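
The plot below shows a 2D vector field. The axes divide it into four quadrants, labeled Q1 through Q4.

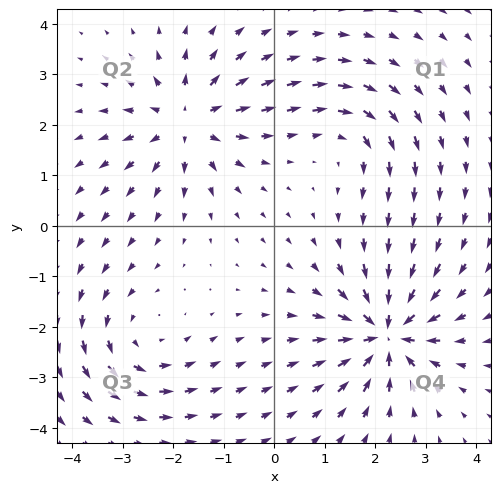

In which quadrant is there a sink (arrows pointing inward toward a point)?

The sink sits at approximately (2.2, -2.1), which lies in quadrant Q4. The divergence there is about -7, negative as expected for a sink.

Q4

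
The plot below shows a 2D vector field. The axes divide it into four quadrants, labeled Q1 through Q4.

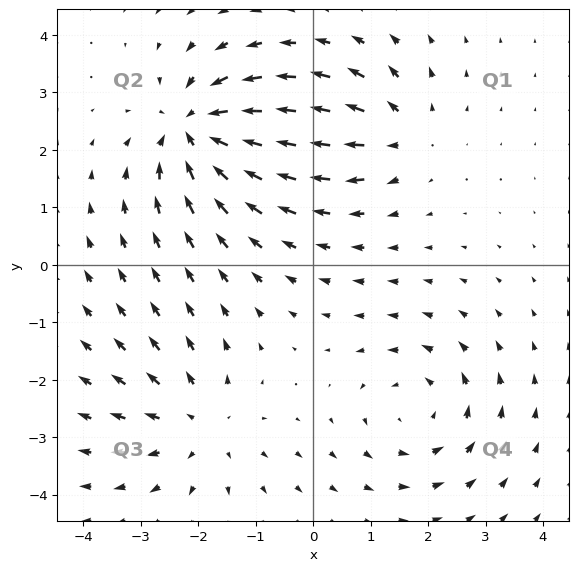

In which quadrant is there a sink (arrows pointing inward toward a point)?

The sink sits at approximately (-2.0, 2.3), which lies in quadrant Q2. The divergence there is about -6, negative as expected for a sink.

Q2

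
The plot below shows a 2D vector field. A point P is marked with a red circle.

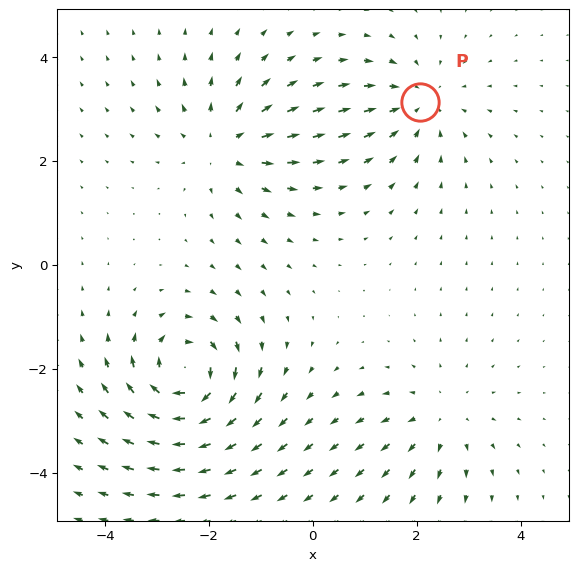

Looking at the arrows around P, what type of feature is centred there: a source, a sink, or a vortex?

At P (2.1, 3.1) the arrows converge inward. Divergence about -3, curl ≈0 — negative divergence with near-zero curl is a sink.

sink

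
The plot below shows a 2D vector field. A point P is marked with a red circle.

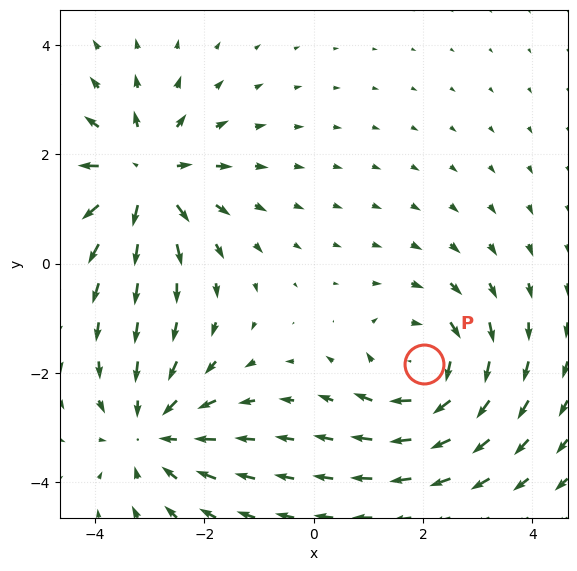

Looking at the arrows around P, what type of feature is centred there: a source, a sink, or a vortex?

At P (2.0, -1.8) the arrows circulate clockwise. Divergence ≈0, curl about -3 — near-zero divergence with nonzero curl is a vortex.

vortex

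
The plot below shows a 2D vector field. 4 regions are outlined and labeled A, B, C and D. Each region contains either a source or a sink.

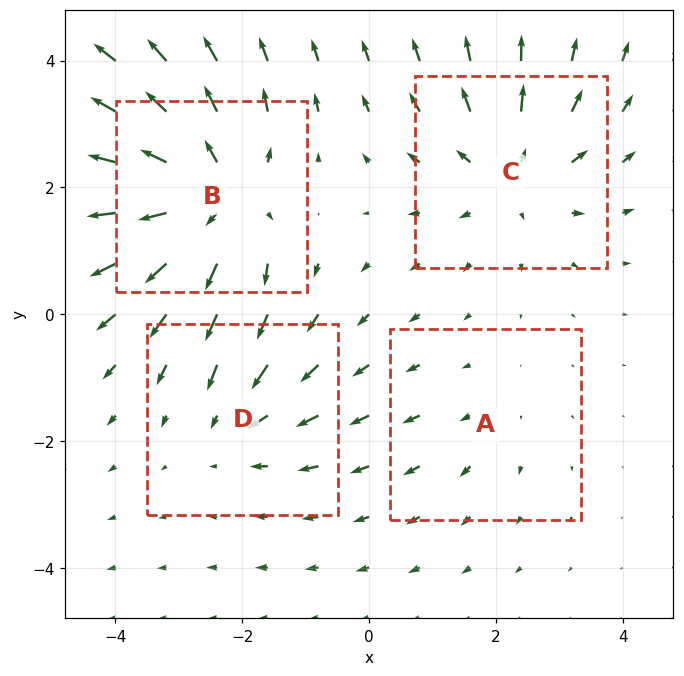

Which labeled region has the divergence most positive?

Divergence at each region's feature centre — A: about +2, B: about +6, C: about +4, D: about -3. Region B is most positive.

B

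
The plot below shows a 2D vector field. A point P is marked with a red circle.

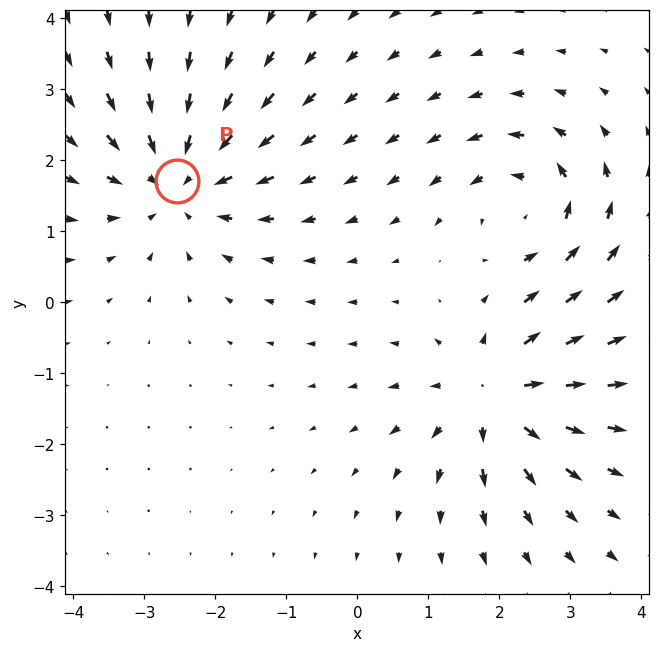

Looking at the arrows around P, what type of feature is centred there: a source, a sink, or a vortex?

At P (-2.5, 1.7) the arrows converge inward. Divergence about -4, curl ≈0 — negative divergence with near-zero curl is a sink.

sink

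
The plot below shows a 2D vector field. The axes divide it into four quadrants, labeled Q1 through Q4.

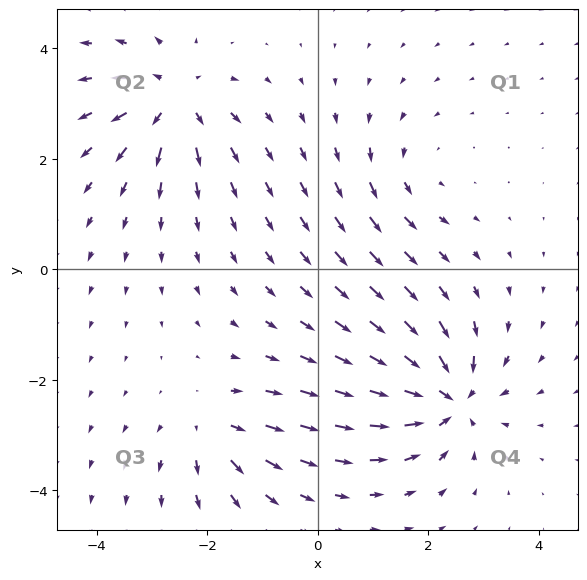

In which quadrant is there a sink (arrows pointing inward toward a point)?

The sink sits at approximately (2.4, -2.3), which lies in quadrant Q4. The divergence there is about -6, negative as expected for a sink.

Q4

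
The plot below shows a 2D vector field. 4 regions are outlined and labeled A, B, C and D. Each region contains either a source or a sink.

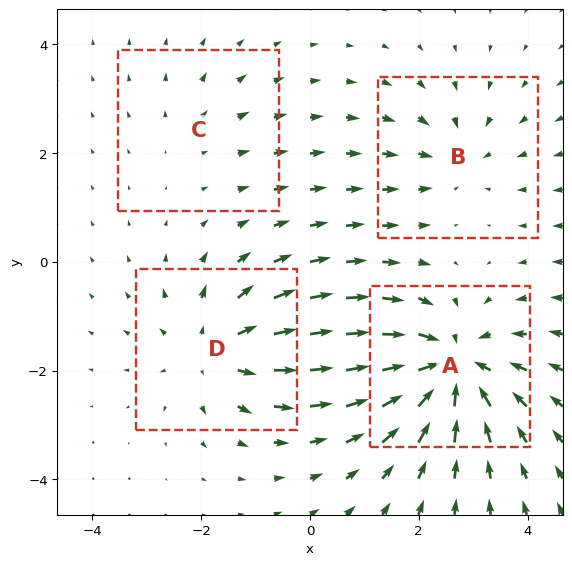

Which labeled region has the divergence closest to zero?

Divergence at each region's feature centre — A: about -6, B: about -3, C: about +2, D: about +4. Region C is closest to zero.

C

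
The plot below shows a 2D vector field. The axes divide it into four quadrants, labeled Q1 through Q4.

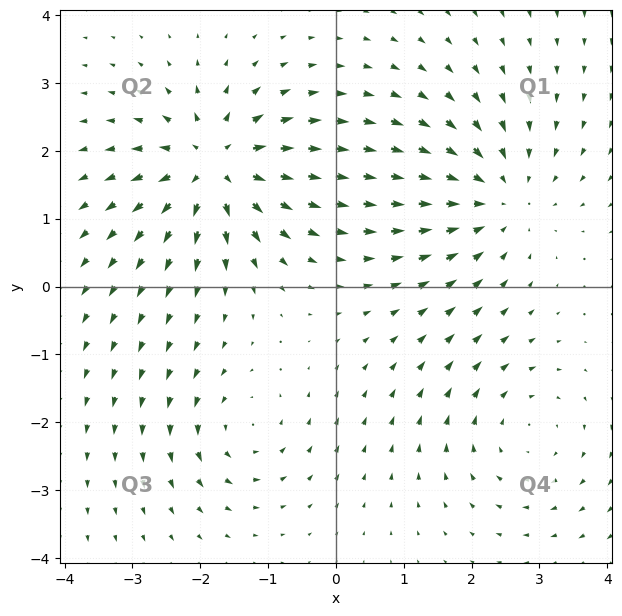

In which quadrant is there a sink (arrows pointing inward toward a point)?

Q1

The sink sits at approximately (2.4, 1.3), which lies in quadrant Q1. The divergence there is about -4, negative as expected for a sink.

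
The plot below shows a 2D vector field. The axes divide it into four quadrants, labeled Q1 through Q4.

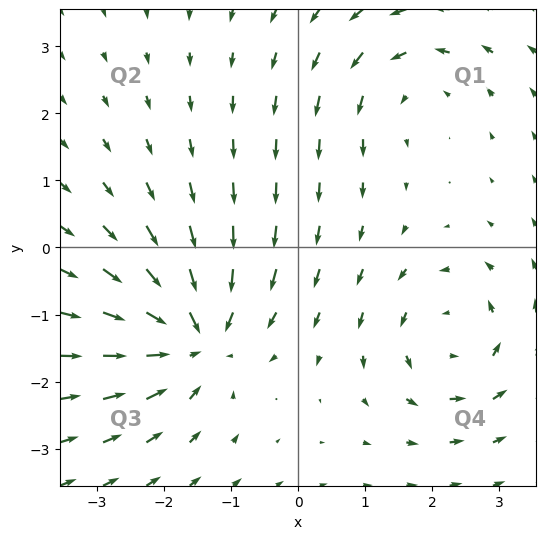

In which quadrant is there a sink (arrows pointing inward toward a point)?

Q3

The sink sits at approximately (-1.6, -1.3), which lies in quadrant Q3. The divergence there is about -6, negative as expected for a sink.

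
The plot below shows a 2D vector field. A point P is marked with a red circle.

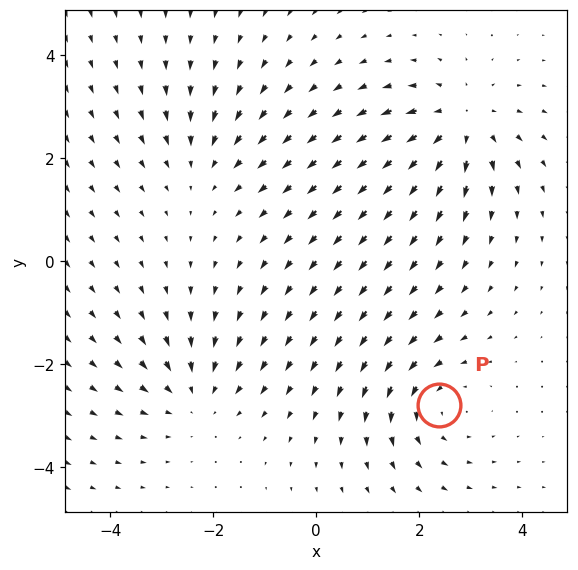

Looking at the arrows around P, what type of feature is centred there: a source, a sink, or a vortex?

vortex

At P (2.4, -2.8) the arrows circulate counterclockwise. Divergence ≈0, curl about +3 — near-zero divergence with nonzero curl is a vortex.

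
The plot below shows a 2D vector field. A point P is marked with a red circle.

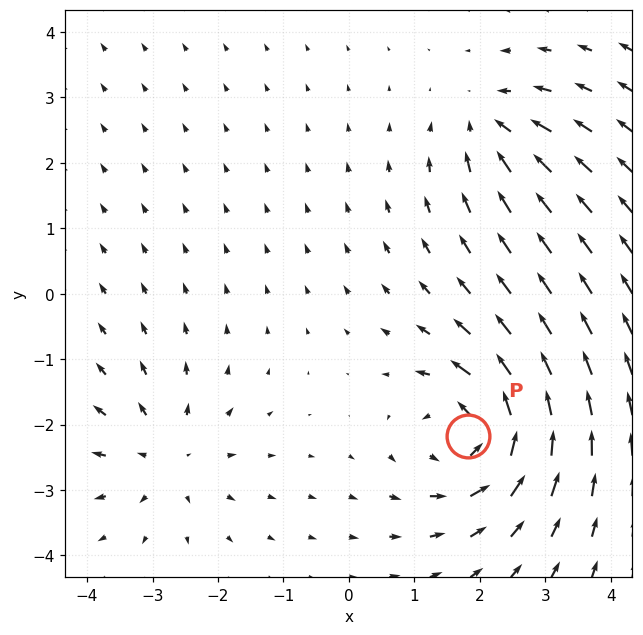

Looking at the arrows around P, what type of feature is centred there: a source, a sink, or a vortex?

At P (1.8, -2.2) the arrows circulate counterclockwise. Divergence ≈0, curl about +6 — near-zero divergence with nonzero curl is a vortex.

vortex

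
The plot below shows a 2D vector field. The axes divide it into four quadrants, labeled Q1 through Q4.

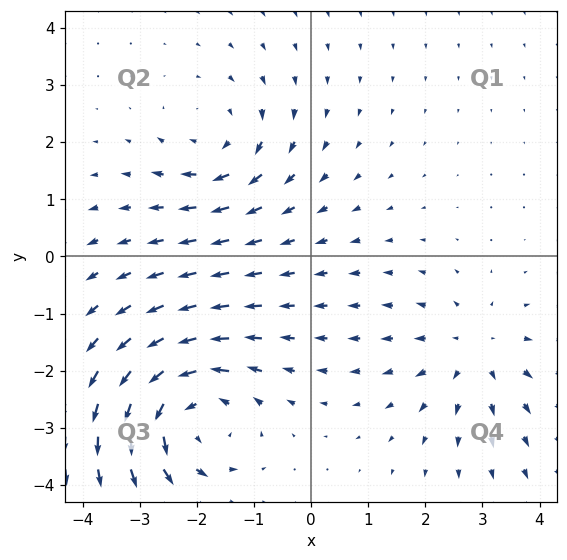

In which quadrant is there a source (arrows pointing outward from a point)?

The source sits at approximately (2.9, -1.7), which lies in quadrant Q4. The divergence there is about +3, positive as expected for a source.

Q4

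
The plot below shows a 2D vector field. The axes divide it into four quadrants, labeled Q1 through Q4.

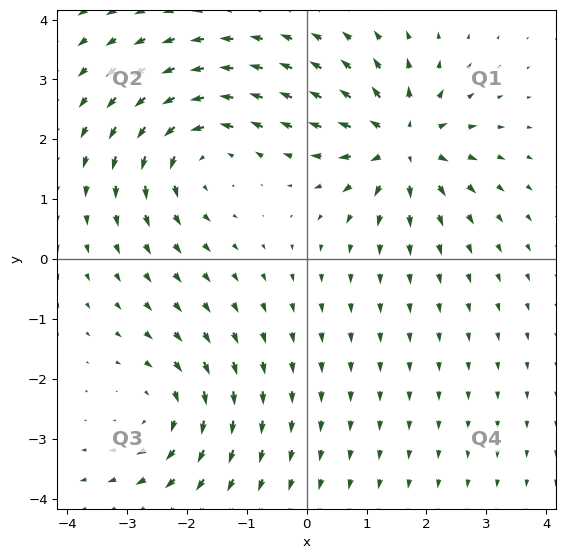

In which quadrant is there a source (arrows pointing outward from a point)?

Q1

The source sits at approximately (1.6, 1.9), which lies in quadrant Q1. The divergence there is about +7, positive as expected for a source.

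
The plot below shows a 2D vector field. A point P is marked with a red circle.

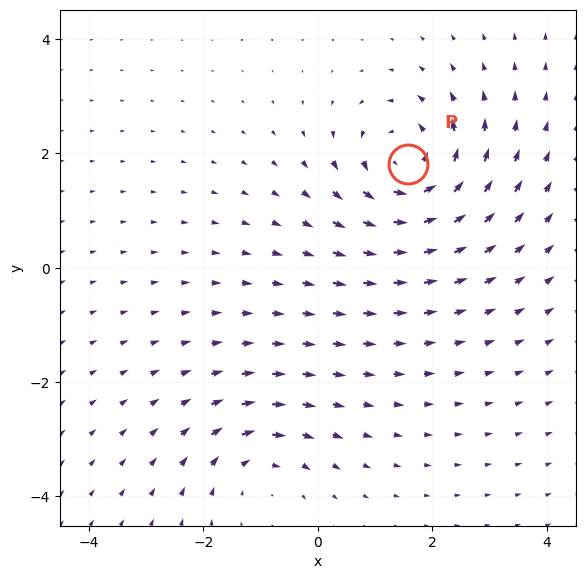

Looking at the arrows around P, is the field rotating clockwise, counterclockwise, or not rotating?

Near P at (1.6, 1.8) the arrows circulate counterclockwise. The curl (z-component) there is about +5; positive curl means counterclockwise rotation.

counterclockwise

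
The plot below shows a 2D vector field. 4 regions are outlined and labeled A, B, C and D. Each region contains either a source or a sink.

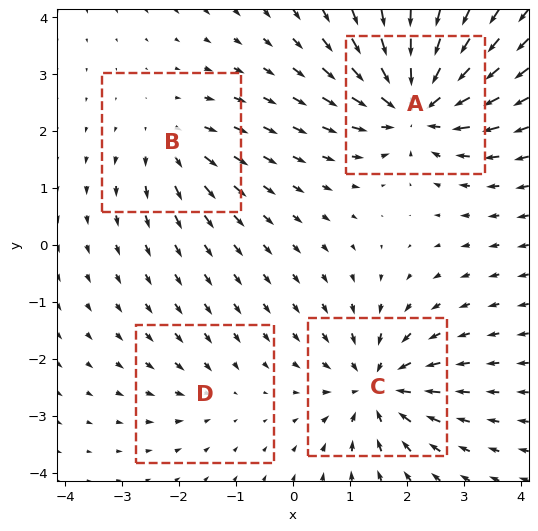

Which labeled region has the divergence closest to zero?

Divergence at each region's feature centre — A: about -8, B: about +4, C: about -6, D: about -2. Region D is closest to zero.

D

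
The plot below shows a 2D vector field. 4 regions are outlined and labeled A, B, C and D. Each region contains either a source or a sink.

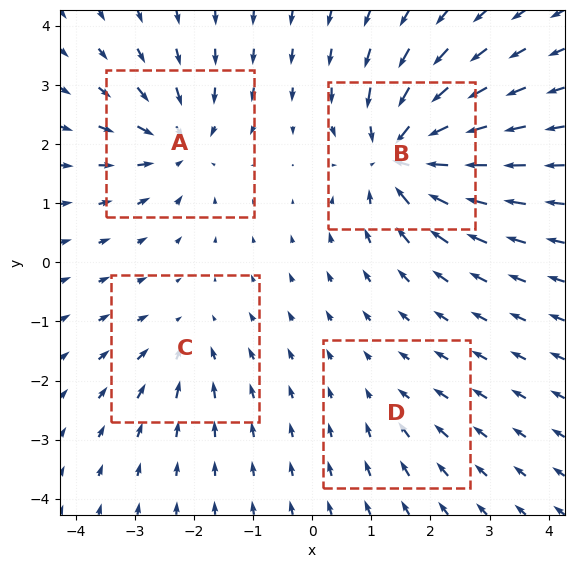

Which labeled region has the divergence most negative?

Divergence at each region's feature centre — A: about -6, B: about -9, C: about -4, D: about -2. Region B is most negative.

B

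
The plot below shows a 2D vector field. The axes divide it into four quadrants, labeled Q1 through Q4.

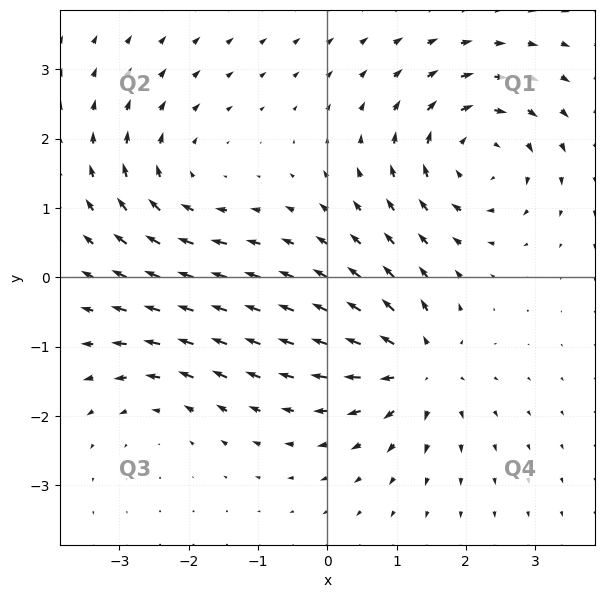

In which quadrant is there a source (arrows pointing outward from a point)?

The source sits at approximately (1.3, -1.3), which lies in quadrant Q4. The divergence there is about +6, positive as expected for a source.

Q4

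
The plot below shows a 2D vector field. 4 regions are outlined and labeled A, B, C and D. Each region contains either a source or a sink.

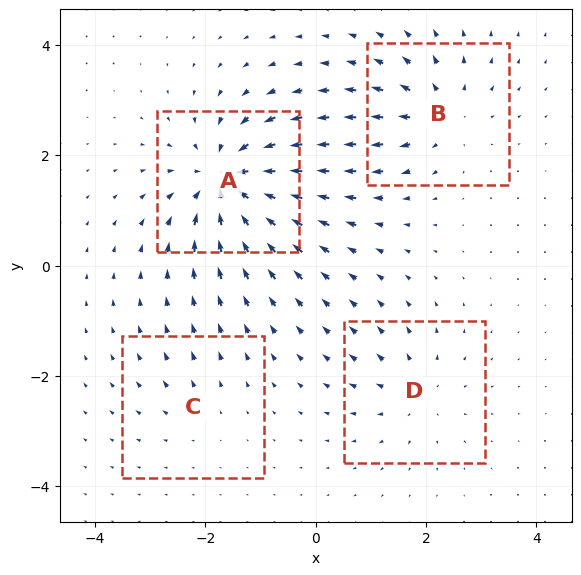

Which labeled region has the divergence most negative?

Divergence at each region's feature centre — A: about -9, B: about +6, C: about +2, D: about +4. Region A is most negative.

A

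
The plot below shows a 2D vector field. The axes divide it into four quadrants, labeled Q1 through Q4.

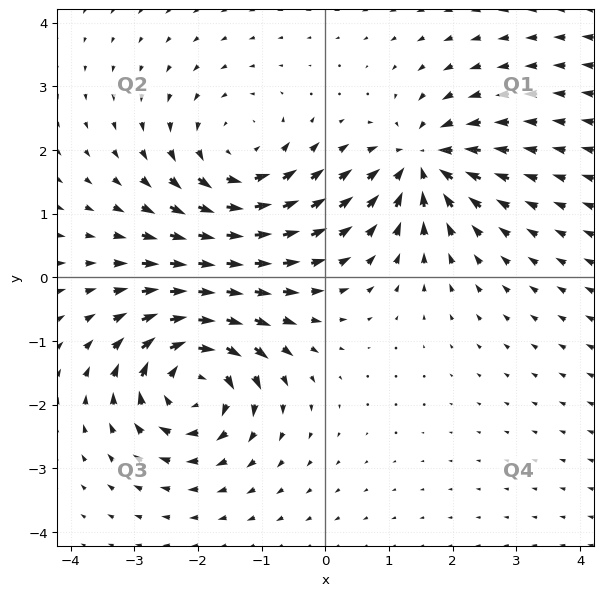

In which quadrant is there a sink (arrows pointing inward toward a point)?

Q1

The sink sits at approximately (1.5, 1.8), which lies in quadrant Q1. The divergence there is about -5, negative as expected for a sink.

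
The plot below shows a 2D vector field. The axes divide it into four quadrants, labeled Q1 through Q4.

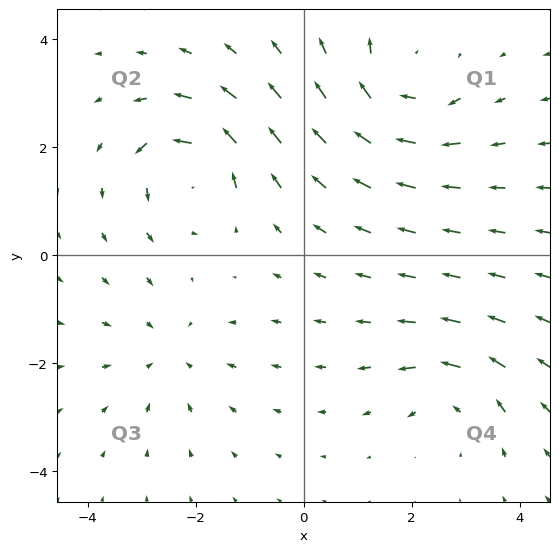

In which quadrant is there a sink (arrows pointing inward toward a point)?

The sink sits at approximately (-2.5, -1.8), which lies in quadrant Q3. The divergence there is about -3, negative as expected for a sink.

Q3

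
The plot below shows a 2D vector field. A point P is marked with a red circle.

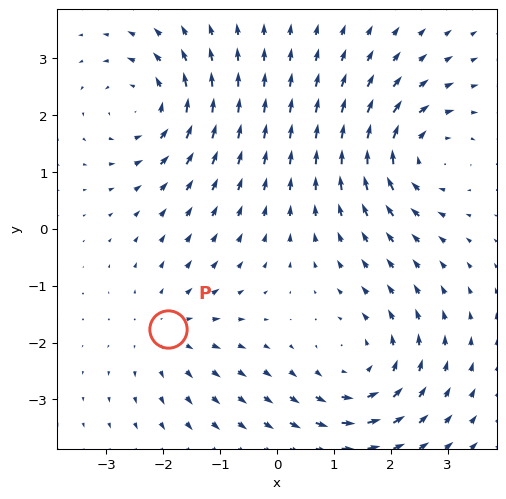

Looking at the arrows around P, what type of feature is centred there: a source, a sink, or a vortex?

source

At P (-1.9, -1.8) the arrows spread outward. Divergence about +3, curl ≈0 — positive divergence with near-zero curl is a source.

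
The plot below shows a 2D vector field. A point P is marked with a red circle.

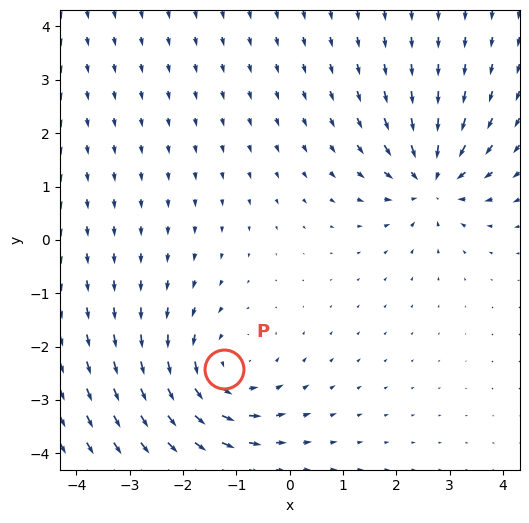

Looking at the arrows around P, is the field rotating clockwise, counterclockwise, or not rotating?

Near P at (-1.2, -2.4) the arrows circulate counterclockwise. The curl (z-component) there is about +3; positive curl means counterclockwise rotation.

counterclockwise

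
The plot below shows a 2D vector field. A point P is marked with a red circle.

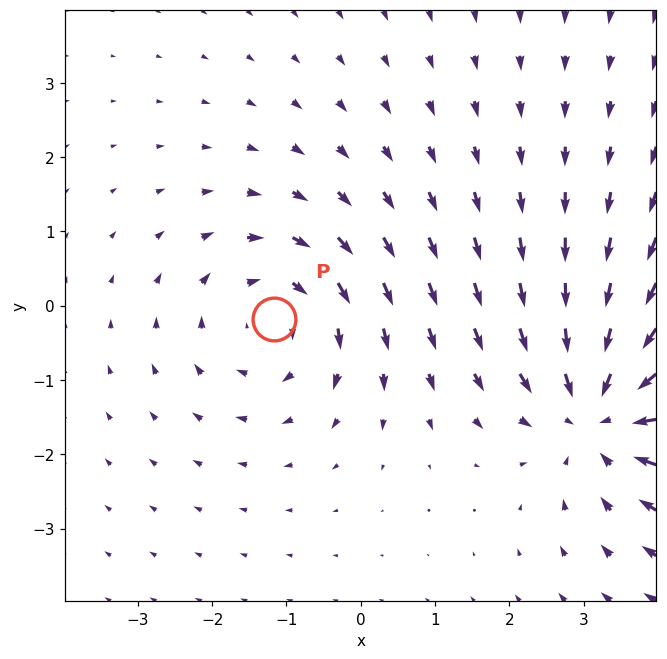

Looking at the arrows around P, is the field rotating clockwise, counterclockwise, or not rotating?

Near P at (-1.2, -0.2) the arrows circulate clockwise. The curl (z-component) there is about -2; negative curl means clockwise rotation.

clockwise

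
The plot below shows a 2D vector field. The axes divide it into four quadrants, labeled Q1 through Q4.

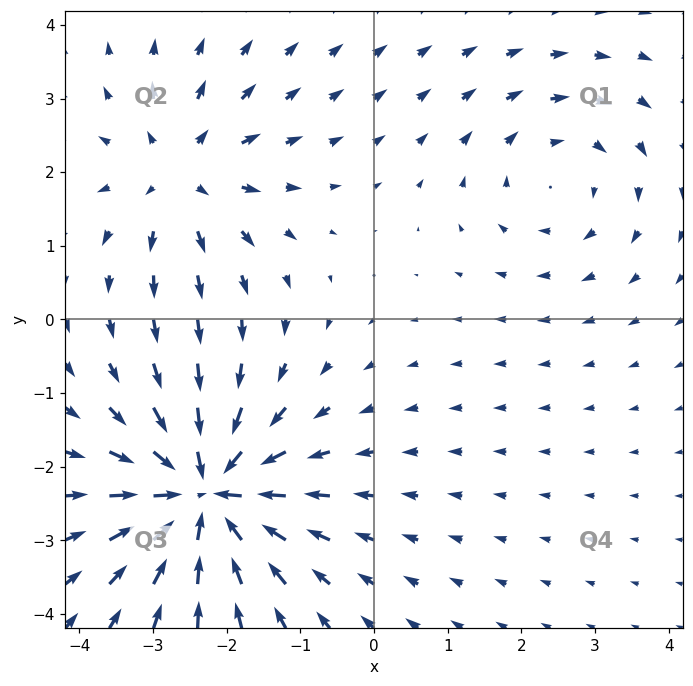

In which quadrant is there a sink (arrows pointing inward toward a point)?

Q3

The sink sits at approximately (-2.3, -2.4), which lies in quadrant Q3. The divergence there is about -7, negative as expected for a sink.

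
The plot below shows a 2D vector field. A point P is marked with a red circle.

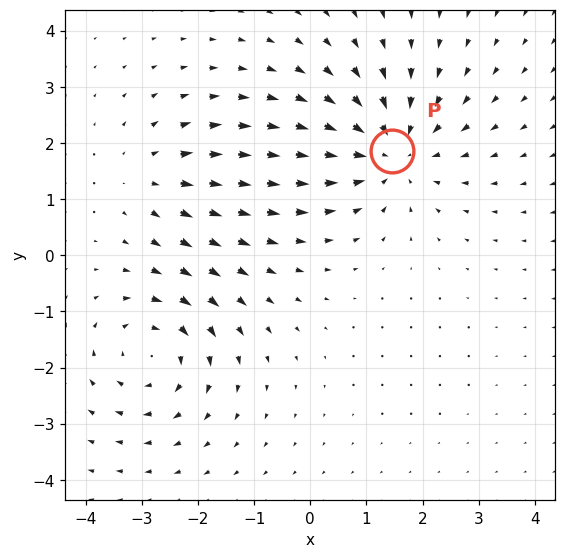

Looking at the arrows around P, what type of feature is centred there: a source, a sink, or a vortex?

At P (1.4, 1.9) the arrows converge inward. Divergence about -4, curl ≈0 — negative divergence with near-zero curl is a sink.

sink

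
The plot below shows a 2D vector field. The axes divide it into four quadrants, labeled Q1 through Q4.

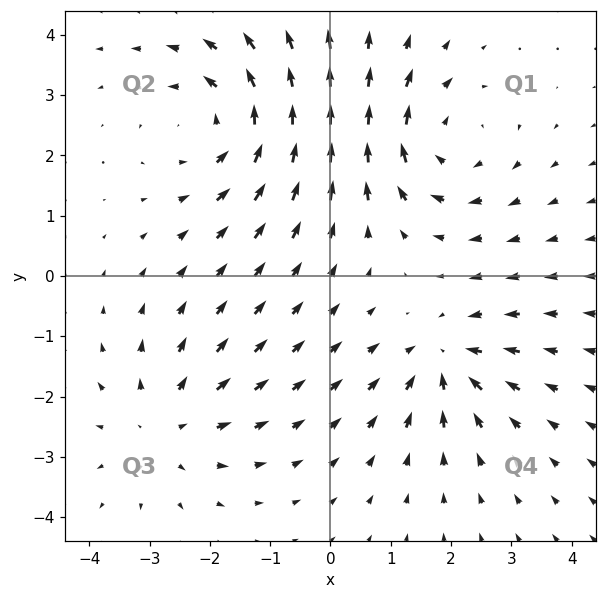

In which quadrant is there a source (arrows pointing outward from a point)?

Q3

The source sits at approximately (-2.8, -2.5), which lies in quadrant Q3. The divergence there is about +3, positive as expected for a source.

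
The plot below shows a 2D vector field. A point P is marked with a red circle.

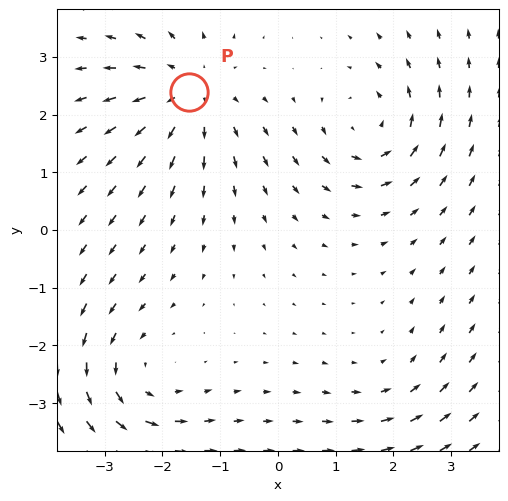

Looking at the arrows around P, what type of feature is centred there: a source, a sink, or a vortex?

At P (-1.5, 2.4) the arrows spread outward. Divergence about +4, curl ≈0 — positive divergence with near-zero curl is a source.

source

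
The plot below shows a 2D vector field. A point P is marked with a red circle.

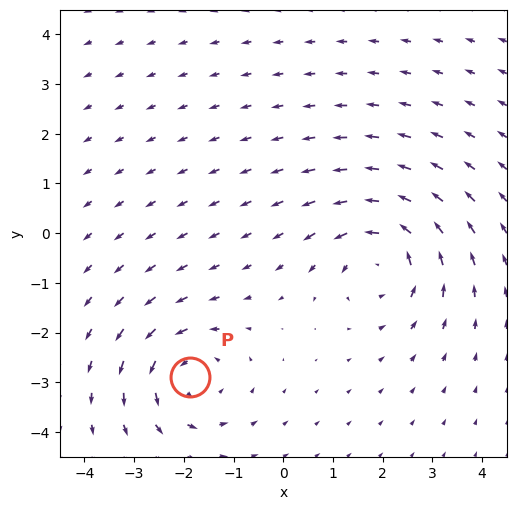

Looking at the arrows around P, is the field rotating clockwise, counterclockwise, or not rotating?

Near P at (-1.9, -2.9) the arrows circulate counterclockwise. The curl (z-component) there is about +3; positive curl means counterclockwise rotation.

counterclockwise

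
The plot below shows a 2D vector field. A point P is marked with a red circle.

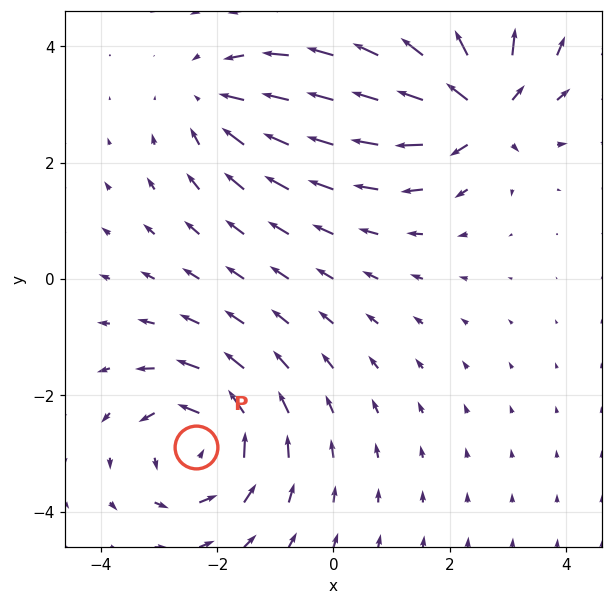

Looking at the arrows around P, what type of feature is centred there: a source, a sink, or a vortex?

vortex

At P (-2.4, -2.9) the arrows circulate counterclockwise. Divergence ≈0, curl about +5 — near-zero divergence with nonzero curl is a vortex.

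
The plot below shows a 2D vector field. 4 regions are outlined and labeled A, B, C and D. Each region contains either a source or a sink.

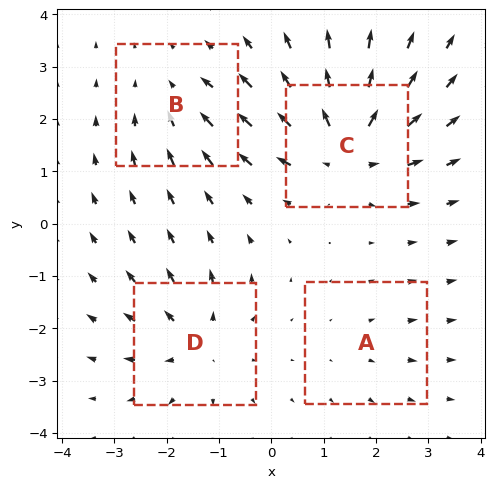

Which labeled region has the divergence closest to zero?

Divergence at each region's feature centre — A: about +2, B: about -3, C: about +8, D: about +5. Region A is closest to zero.

A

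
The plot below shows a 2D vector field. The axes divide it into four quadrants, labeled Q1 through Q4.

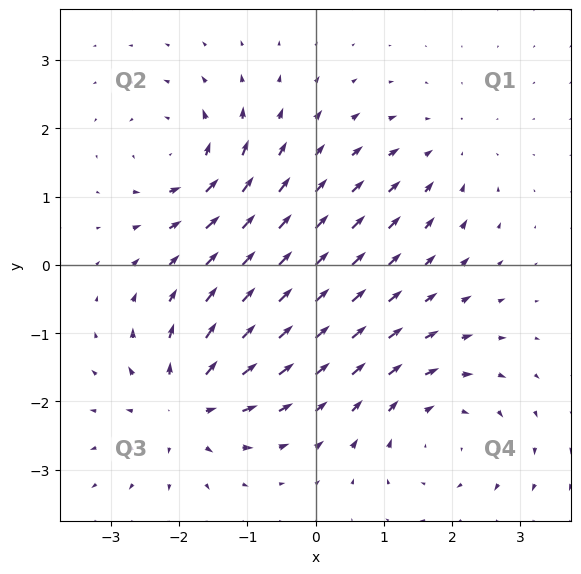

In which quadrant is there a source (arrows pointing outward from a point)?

Q3

The source sits at approximately (-1.9, -2.0), which lies in quadrant Q3. The divergence there is about +5, positive as expected for a source.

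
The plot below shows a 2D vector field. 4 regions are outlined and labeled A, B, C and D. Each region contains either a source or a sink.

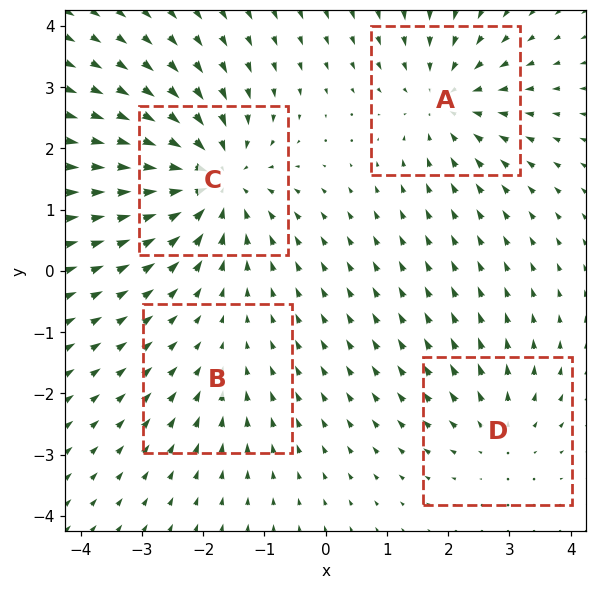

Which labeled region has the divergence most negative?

Divergence at each region's feature centre — A: about -5, B: about -2, C: about -6, D: about +3. Region C is most negative.

C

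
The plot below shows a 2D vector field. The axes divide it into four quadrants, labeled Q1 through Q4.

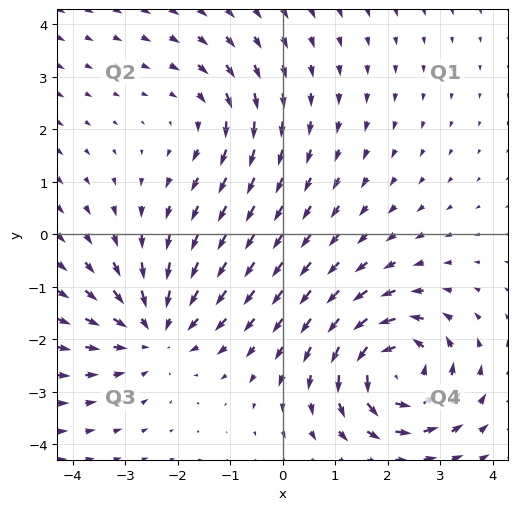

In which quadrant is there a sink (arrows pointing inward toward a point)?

The sink sits at approximately (-2.4, -1.8), which lies in quadrant Q3. The divergence there is about -4, negative as expected for a sink.

Q3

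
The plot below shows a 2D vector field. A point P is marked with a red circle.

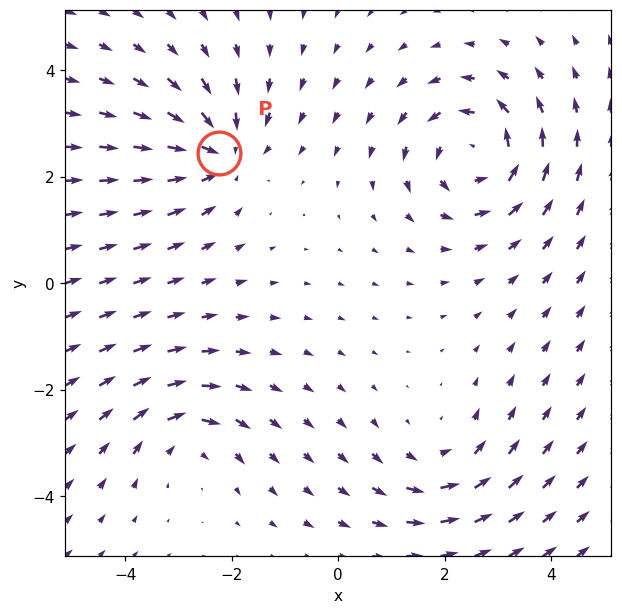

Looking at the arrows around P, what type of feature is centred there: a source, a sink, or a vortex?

At P (-2.2, 2.5) the arrows converge inward. Divergence about -4, curl ≈0 — negative divergence with near-zero curl is a sink.

sink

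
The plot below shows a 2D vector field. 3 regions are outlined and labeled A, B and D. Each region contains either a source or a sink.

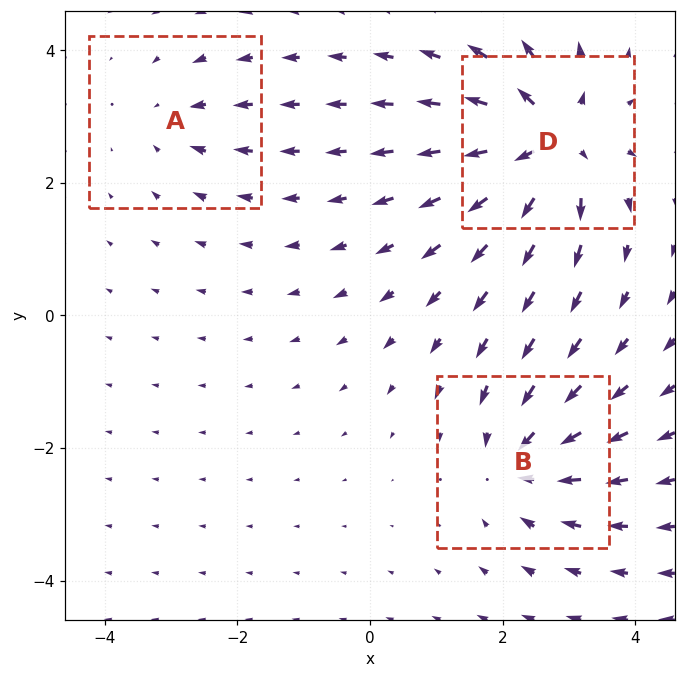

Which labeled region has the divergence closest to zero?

Divergence at each region's feature centre — A: about -2, B: about -4, D: about +6. Region A is closest to zero.

A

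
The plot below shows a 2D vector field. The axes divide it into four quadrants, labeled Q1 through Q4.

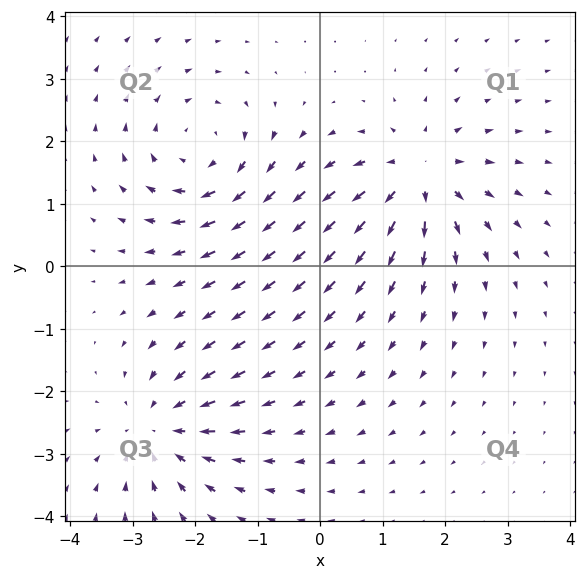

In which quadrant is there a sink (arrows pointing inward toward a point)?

Q3

The sink sits at approximately (-2.6, -2.6), which lies in quadrant Q3. The divergence there is about -4, negative as expected for a sink.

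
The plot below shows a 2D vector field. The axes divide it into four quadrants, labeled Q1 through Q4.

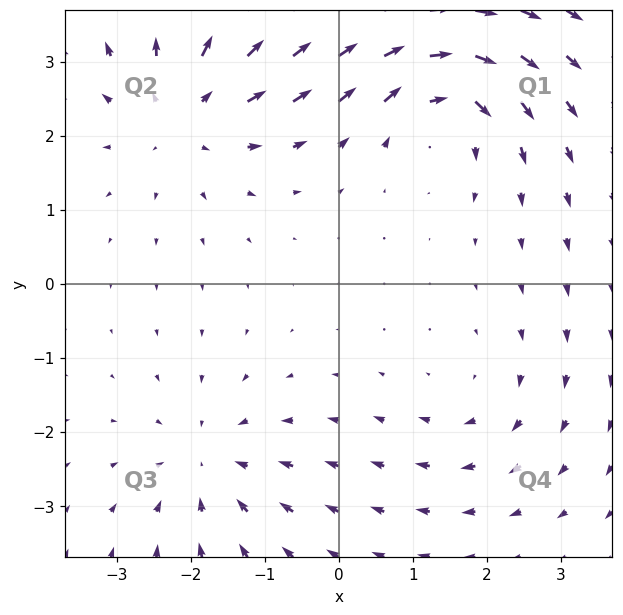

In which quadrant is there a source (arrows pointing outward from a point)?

Q2

The source sits at approximately (-2.1, 2.3), which lies in quadrant Q2. The divergence there is about +4, positive as expected for a source.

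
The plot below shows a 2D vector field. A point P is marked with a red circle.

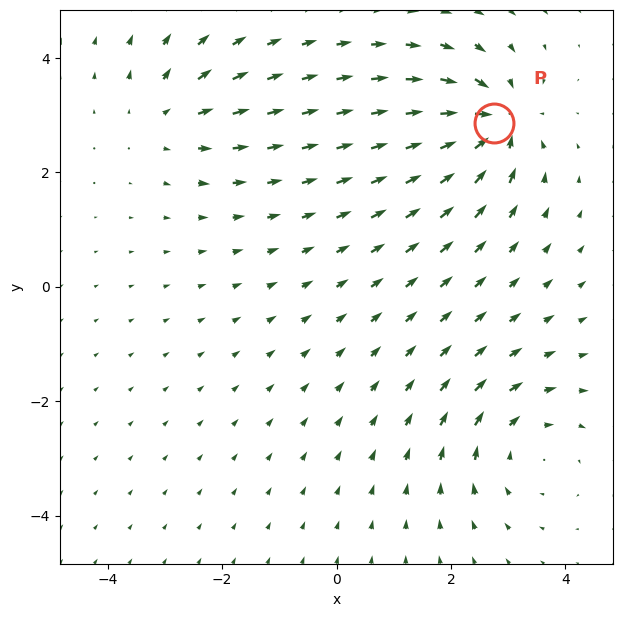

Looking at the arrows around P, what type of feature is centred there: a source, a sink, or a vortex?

At P (2.8, 2.9) the arrows converge inward. Divergence about -7, curl ≈0 — negative divergence with near-zero curl is a sink.

sink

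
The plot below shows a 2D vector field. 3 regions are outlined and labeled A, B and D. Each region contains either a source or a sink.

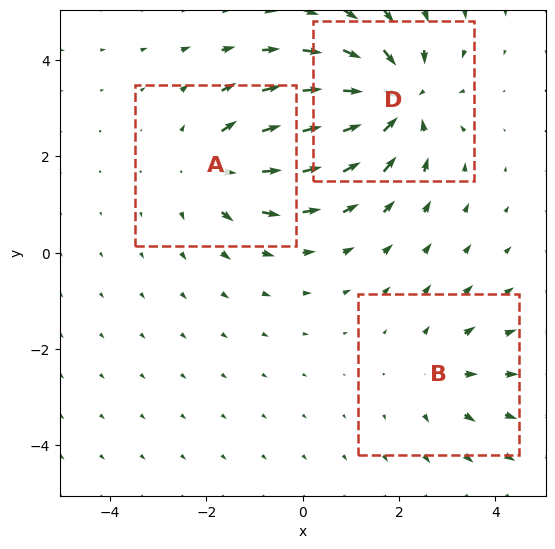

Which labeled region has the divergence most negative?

D

Divergence at each region's feature centre — A: about +3, B: about +2, D: about -4. Region D is most negative.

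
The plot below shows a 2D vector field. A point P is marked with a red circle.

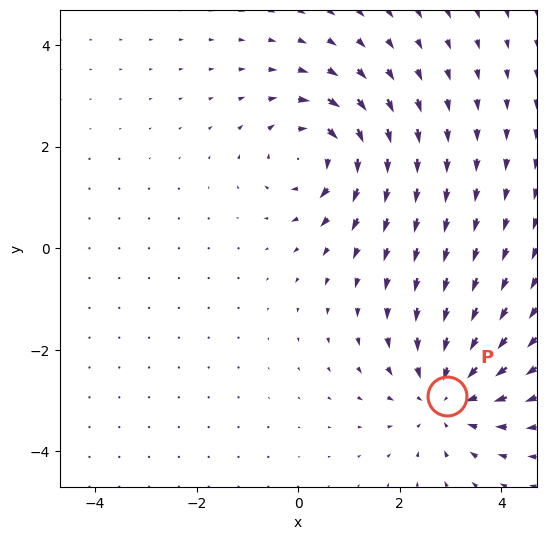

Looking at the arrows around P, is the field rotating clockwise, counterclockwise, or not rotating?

Near P at (2.9, -2.9) the arrows show no circulation. The curl there is ≈0.

not rotating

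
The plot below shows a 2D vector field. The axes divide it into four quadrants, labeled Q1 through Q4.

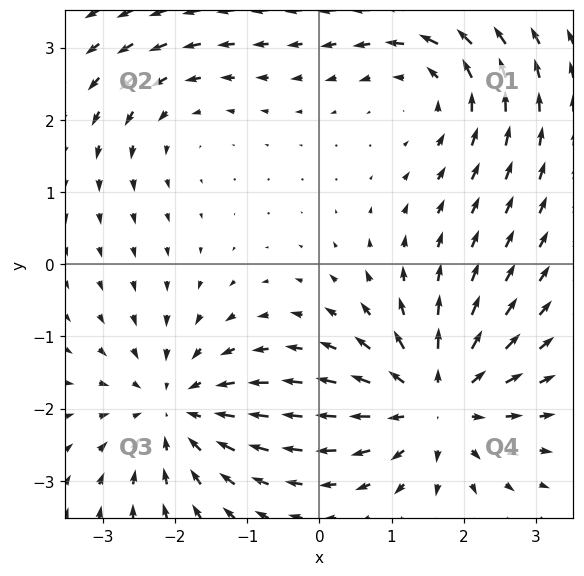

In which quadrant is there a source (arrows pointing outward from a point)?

The source sits at approximately (1.6, -1.9), which lies in quadrant Q4. The divergence there is about +5, positive as expected for a source.

Q4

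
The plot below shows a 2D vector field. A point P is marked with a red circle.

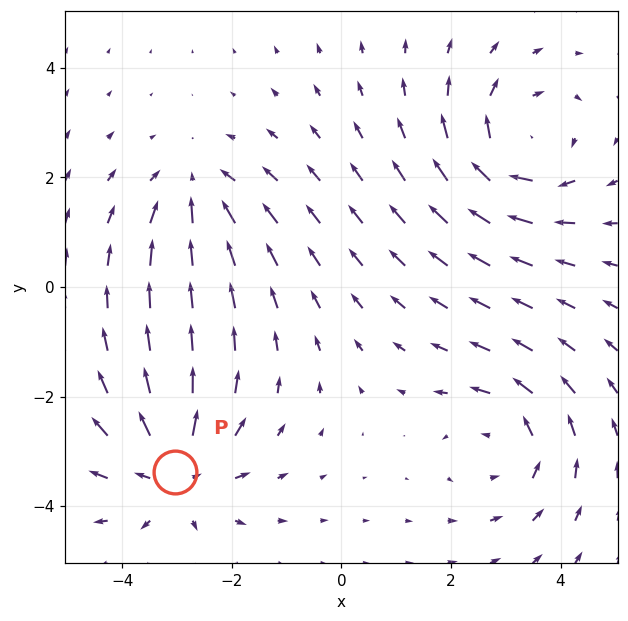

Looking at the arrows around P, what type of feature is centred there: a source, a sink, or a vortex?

source

At P (-3.0, -3.4) the arrows spread outward. Divergence about +5, curl ≈0 — positive divergence with near-zero curl is a source.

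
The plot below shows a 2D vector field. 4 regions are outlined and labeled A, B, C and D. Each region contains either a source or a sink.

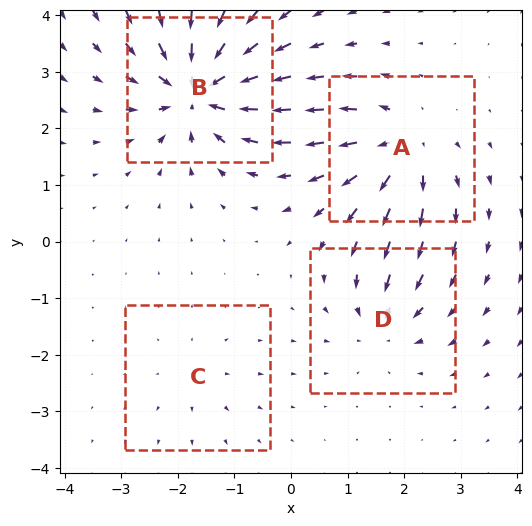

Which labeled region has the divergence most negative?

B

Divergence at each region's feature centre — A: about +6, B: about -8, C: about +2, D: about -4. Region B is most negative.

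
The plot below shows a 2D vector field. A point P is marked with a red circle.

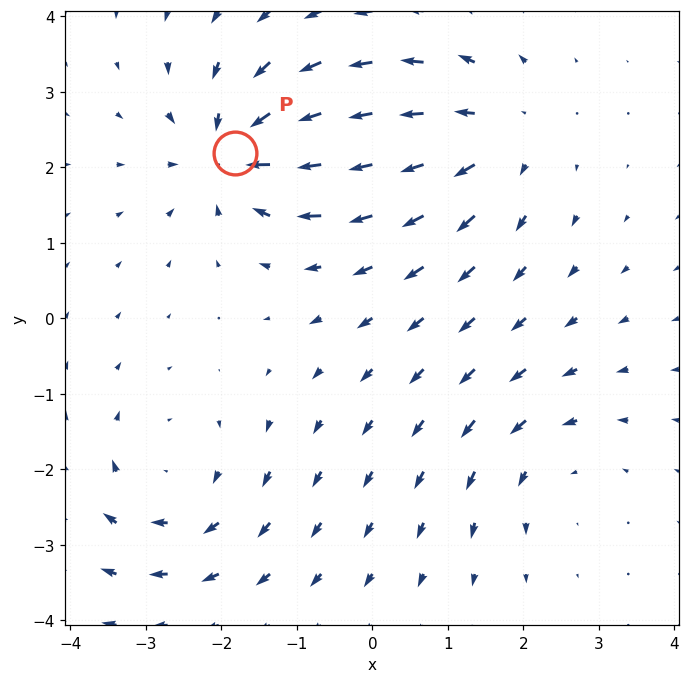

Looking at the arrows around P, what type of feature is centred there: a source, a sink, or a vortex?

At P (-1.8, 2.2) the arrows converge inward. Divergence about -6, curl ≈0 — negative divergence with near-zero curl is a sink.

sink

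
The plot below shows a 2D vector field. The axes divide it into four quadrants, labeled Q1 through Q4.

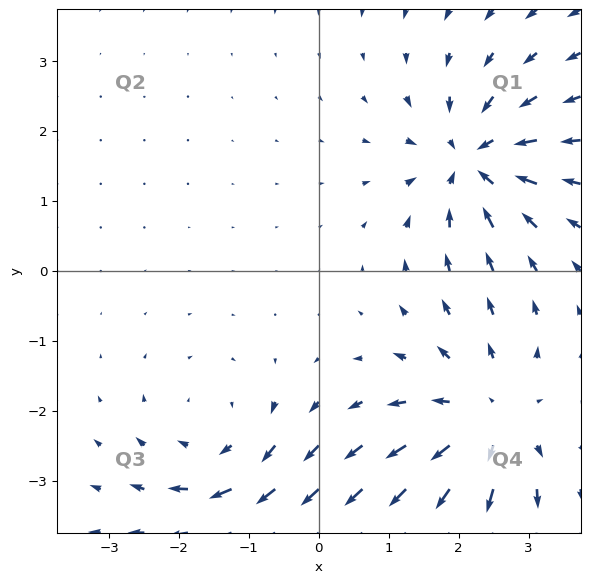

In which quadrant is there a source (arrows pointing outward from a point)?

The source sits at approximately (2.4, -2.1), which lies in quadrant Q4. The divergence there is about +5, positive as expected for a source.

Q4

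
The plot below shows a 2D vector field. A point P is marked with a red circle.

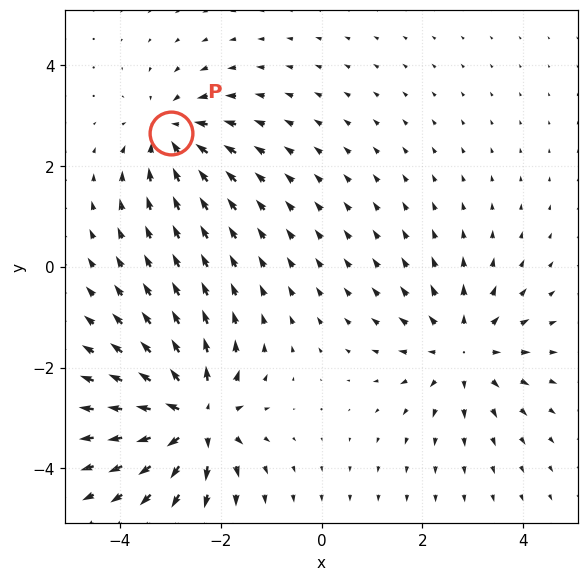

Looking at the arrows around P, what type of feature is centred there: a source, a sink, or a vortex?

At P (-3.0, 2.6) the arrows converge inward. Divergence about -3, curl ≈0 — negative divergence with near-zero curl is a sink.

sink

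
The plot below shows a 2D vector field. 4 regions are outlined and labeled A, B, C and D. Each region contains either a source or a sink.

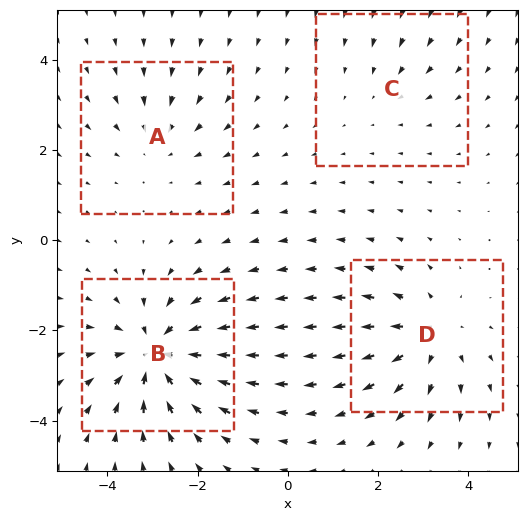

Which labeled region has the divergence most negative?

B

Divergence at each region's feature centre — A: about -3, B: about -6, C: about -2, D: about +4. Region B is most negative.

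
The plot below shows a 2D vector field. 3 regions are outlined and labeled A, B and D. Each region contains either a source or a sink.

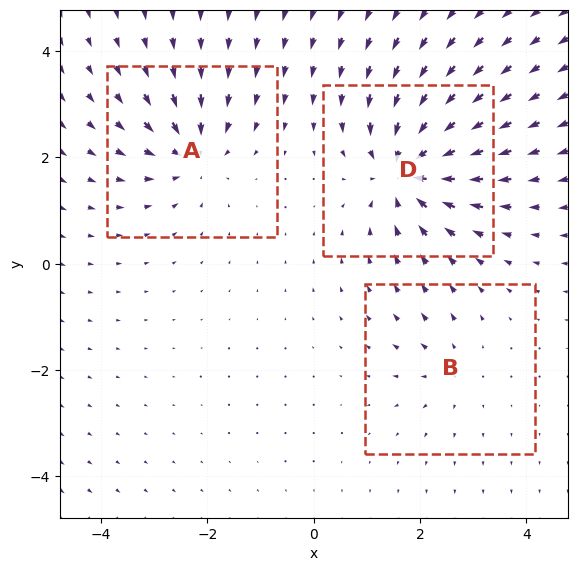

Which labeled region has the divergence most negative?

Divergence at each region's feature centre — A: about -4, B: about +2, D: about -6. Region D is most negative.

D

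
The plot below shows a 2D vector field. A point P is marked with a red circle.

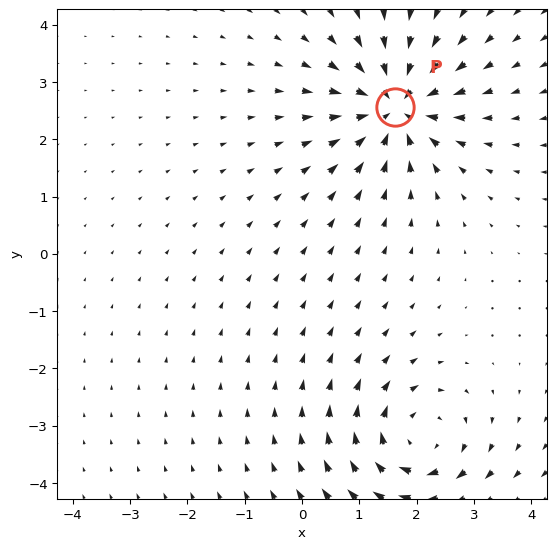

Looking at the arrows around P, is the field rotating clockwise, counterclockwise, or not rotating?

Near P at (1.6, 2.6) the arrows show no circulation. The curl there is ≈0.

not rotating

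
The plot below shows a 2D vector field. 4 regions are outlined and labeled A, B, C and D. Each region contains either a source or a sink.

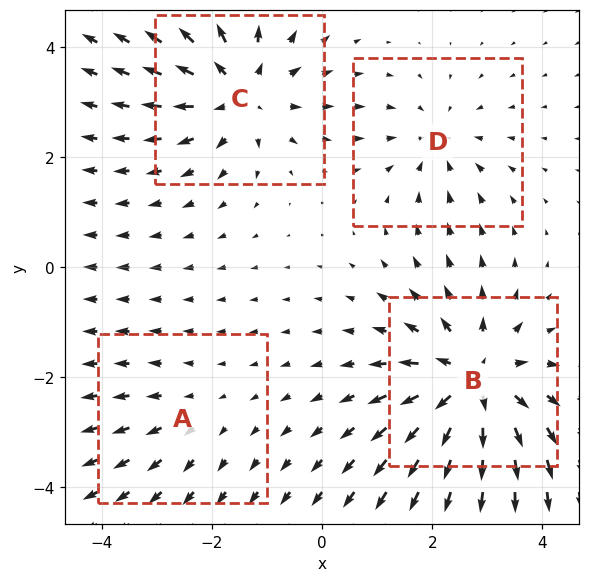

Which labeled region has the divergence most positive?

Divergence at each region's feature centre — A: about +2, B: about +7, C: about +5, D: about -3. Region B is most positive.

B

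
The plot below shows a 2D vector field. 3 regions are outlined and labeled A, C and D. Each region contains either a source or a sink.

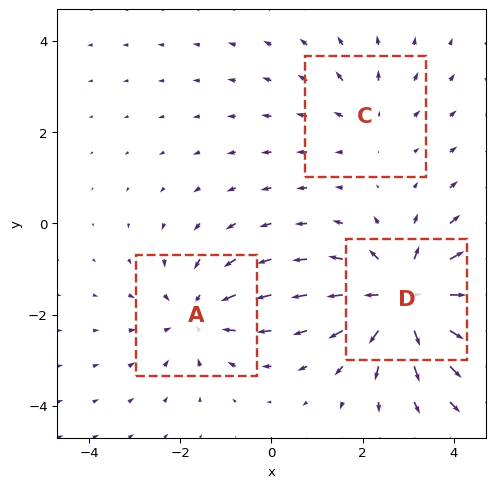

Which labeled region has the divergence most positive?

D

Divergence at each region's feature centre — A: about -3, C: about +2, D: about +5. Region D is most positive.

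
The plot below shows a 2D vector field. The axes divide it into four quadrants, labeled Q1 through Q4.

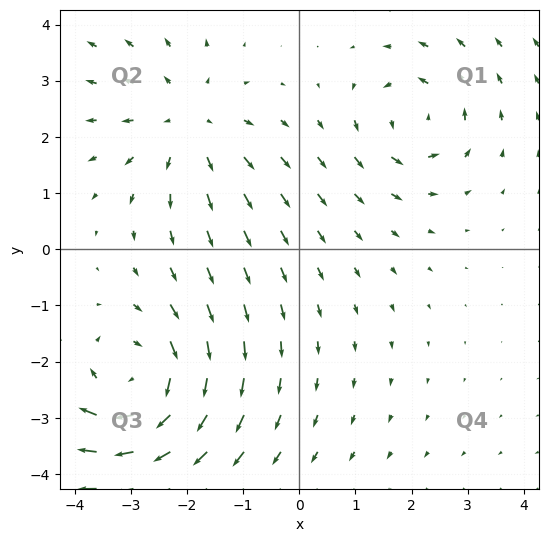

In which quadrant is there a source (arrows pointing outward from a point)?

Q2

The source sits at approximately (-2.0, 2.2), which lies in quadrant Q2. The divergence there is about +3, positive as expected for a source.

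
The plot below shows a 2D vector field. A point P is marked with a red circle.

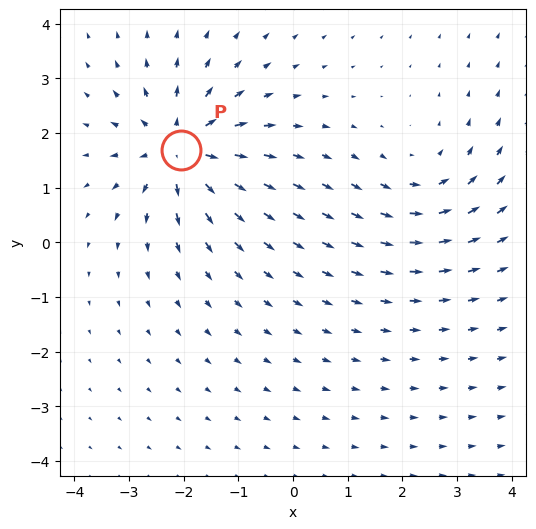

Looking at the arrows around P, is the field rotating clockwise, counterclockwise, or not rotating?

not rotating

Near P at (-2.1, 1.7) the arrows show no circulation. The curl there is ≈0.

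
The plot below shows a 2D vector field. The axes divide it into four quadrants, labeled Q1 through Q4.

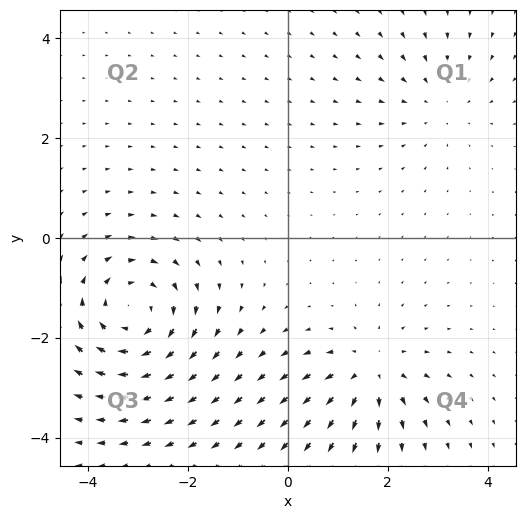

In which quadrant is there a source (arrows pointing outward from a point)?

Q4

The source sits at approximately (1.7, -2.7), which lies in quadrant Q4. The divergence there is about +4, positive as expected for a source.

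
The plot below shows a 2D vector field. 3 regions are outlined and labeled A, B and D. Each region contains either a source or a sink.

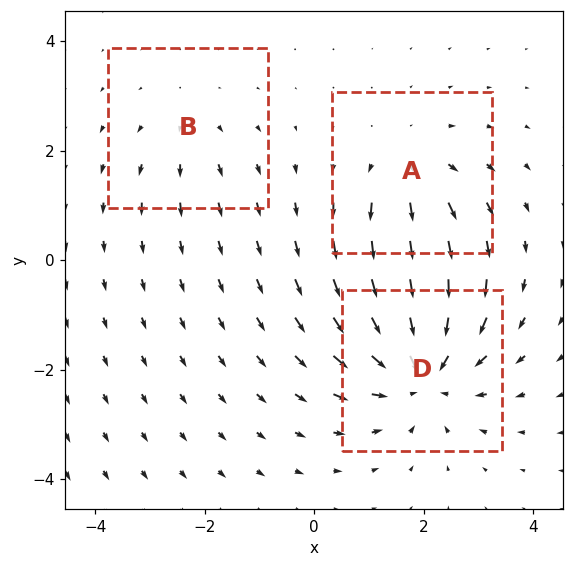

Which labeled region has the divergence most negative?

Divergence at each region's feature centre — A: about +3, B: about +2, D: about -4. Region D is most negative.

D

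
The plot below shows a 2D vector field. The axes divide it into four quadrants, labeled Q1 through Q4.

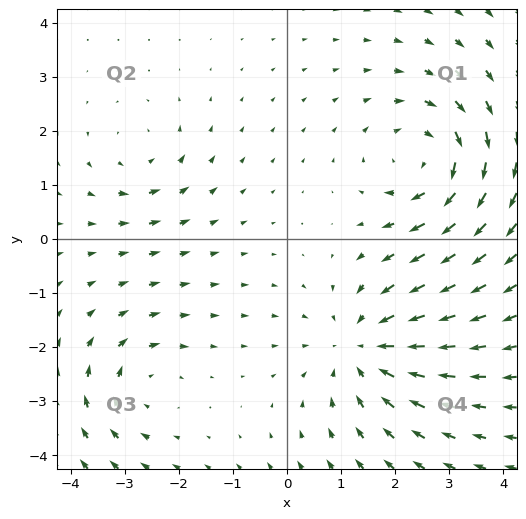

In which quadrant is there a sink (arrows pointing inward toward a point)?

Q4

The sink sits at approximately (1.4, -2.0), which lies in quadrant Q4. The divergence there is about -4, negative as expected for a sink.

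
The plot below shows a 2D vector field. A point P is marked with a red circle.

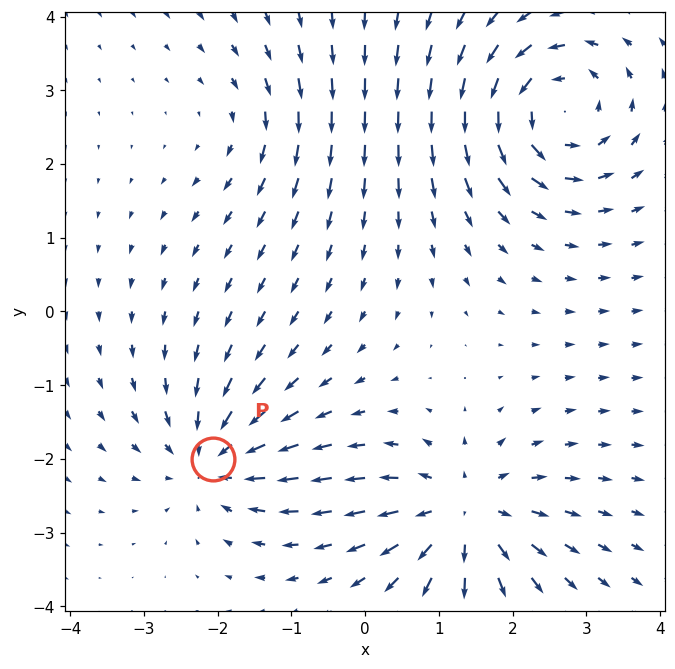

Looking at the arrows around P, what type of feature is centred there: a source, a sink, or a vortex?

sink

At P (-2.1, -2.0) the arrows converge inward. Divergence about -5, curl ≈0 — negative divergence with near-zero curl is a sink.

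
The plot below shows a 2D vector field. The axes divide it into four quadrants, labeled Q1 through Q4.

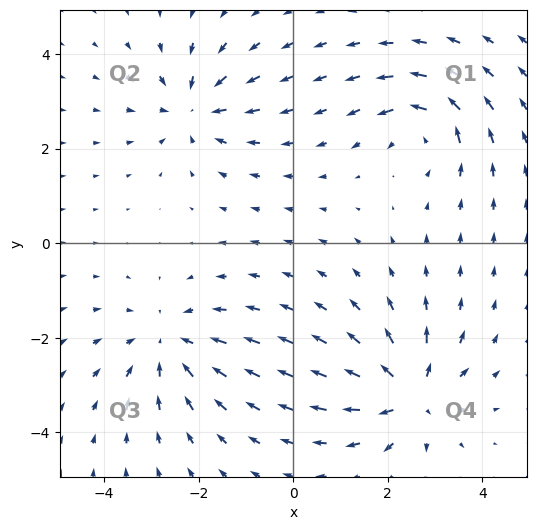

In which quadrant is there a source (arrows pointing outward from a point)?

Q4

The source sits at approximately (2.5, -3.2), which lies in quadrant Q4. The divergence there is about +6, positive as expected for a source.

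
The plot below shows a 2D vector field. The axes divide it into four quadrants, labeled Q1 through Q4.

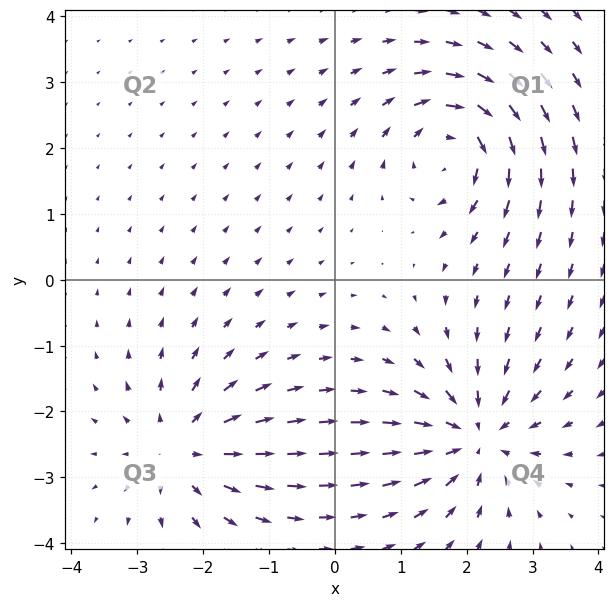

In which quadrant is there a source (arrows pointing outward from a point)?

The source sits at approximately (-2.3, -2.6), which lies in quadrant Q3. The divergence there is about +4, positive as expected for a source.

Q3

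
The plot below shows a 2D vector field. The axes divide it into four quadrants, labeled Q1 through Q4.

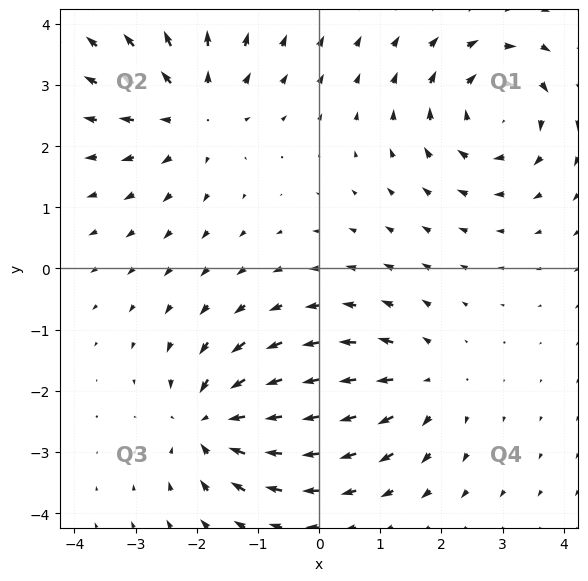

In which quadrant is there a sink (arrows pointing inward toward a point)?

The sink sits at approximately (-1.7, -2.5), which lies in quadrant Q3. The divergence there is about -6, negative as expected for a sink.

Q3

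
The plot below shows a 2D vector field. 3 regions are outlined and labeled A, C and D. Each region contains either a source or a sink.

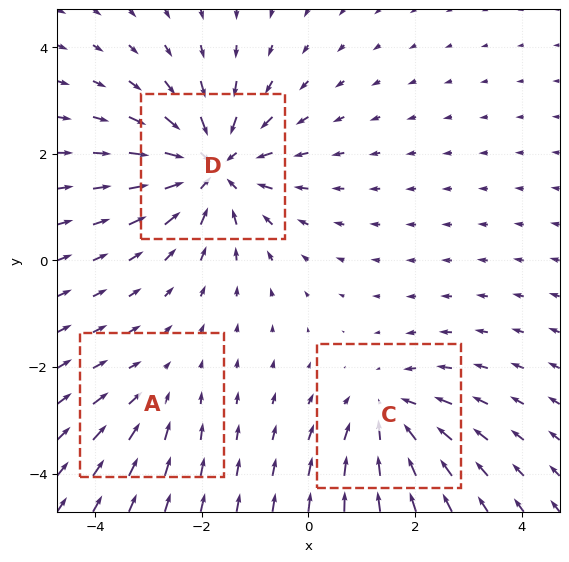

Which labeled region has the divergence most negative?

Divergence at each region's feature centre — A: about -2, C: about -3, D: about -5. Region D is most negative.

D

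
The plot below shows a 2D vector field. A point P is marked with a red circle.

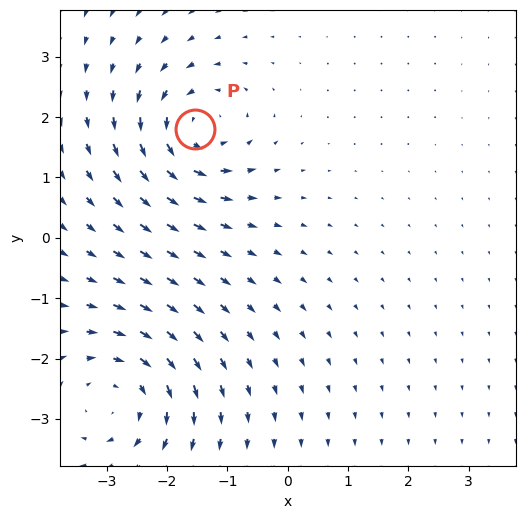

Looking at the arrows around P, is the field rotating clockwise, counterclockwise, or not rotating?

Near P at (-1.5, 1.8) the arrows circulate counterclockwise. The curl (z-component) there is about +5; positive curl means counterclockwise rotation.

counterclockwise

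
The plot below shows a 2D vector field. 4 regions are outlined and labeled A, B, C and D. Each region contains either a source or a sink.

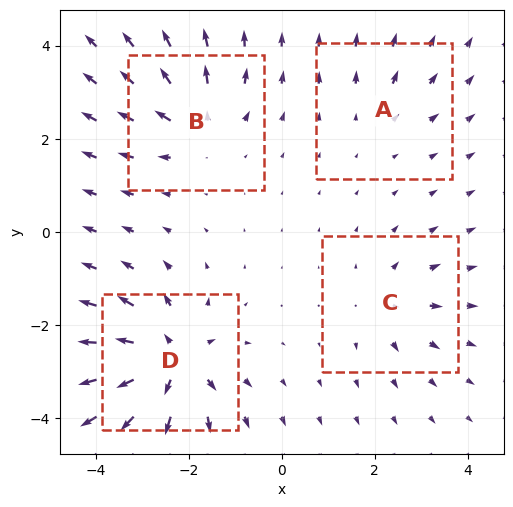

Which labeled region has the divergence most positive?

Divergence at each region's feature centre — A: about +2, B: about +5, C: about +4, D: about +8. Region D is most positive.

D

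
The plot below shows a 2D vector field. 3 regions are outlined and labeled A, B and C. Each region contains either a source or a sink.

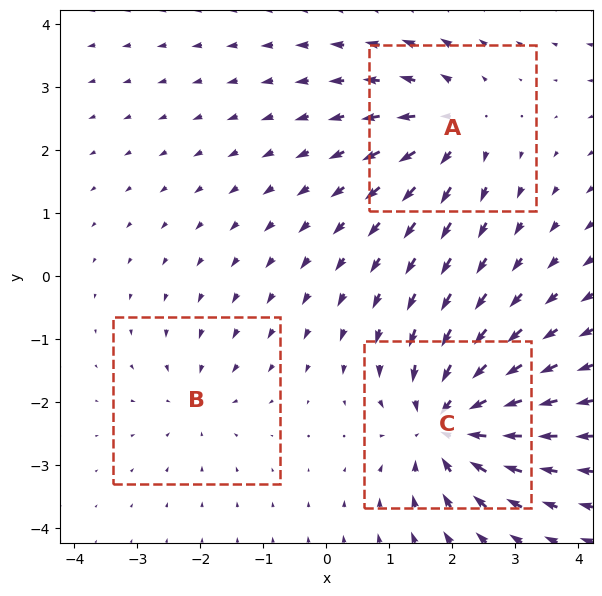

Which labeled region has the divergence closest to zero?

B

Divergence at each region's feature centre — A: about +4, B: about -2, C: about -6. Region B is closest to zero.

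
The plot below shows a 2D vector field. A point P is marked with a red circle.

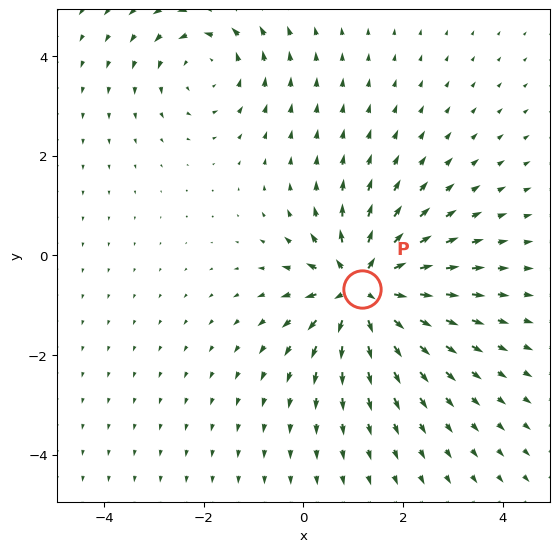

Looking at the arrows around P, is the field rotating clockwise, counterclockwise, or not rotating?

not rotating

Near P at (1.2, -0.7) the arrows show no circulation. The curl there is ≈0.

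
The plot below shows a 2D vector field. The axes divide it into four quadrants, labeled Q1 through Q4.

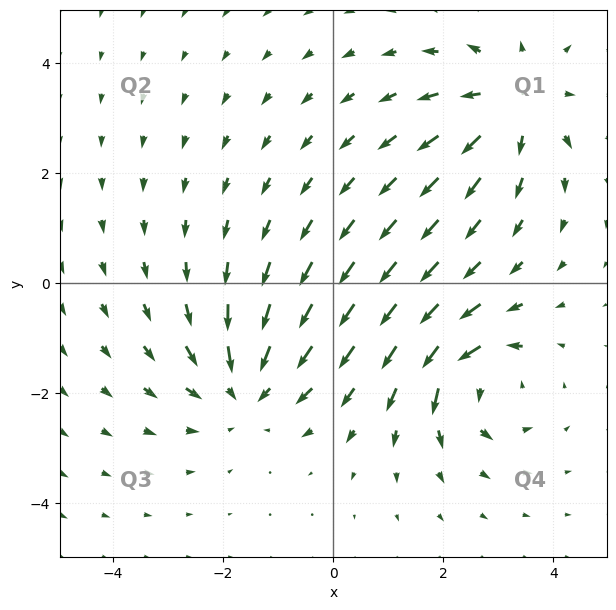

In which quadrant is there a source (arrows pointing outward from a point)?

The source sits at approximately (3.3, 3.3), which lies in quadrant Q1. The divergence there is about +4, positive as expected for a source.

Q1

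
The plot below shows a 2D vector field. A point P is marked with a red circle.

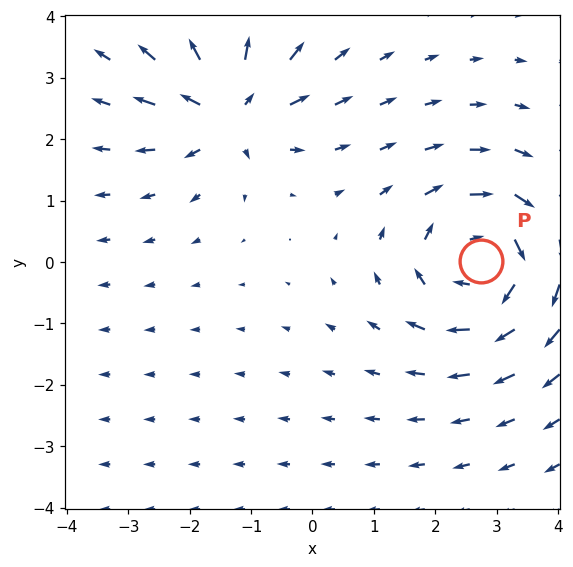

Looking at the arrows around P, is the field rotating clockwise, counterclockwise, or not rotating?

clockwise

Near P at (2.7, 0.0) the arrows circulate clockwise. The curl (z-component) there is about -4; negative curl means clockwise rotation.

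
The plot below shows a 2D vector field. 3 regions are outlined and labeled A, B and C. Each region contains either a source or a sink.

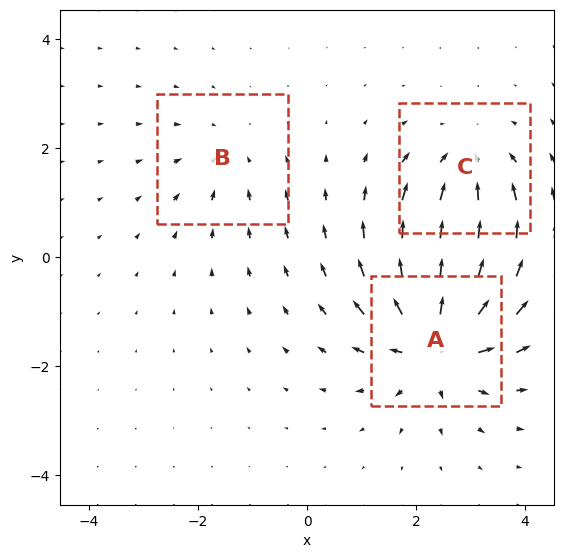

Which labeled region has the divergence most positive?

Divergence at each region's feature centre — A: about +5, B: about -2, C: about -3. Region A is most positive.

A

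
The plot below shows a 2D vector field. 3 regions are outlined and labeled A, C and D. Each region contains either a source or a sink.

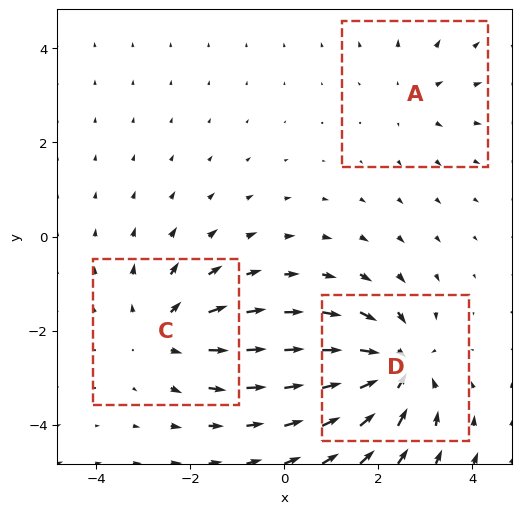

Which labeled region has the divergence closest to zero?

Divergence at each region's feature centre — A: about +2, C: about +3, D: about -5. Region A is closest to zero.

A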